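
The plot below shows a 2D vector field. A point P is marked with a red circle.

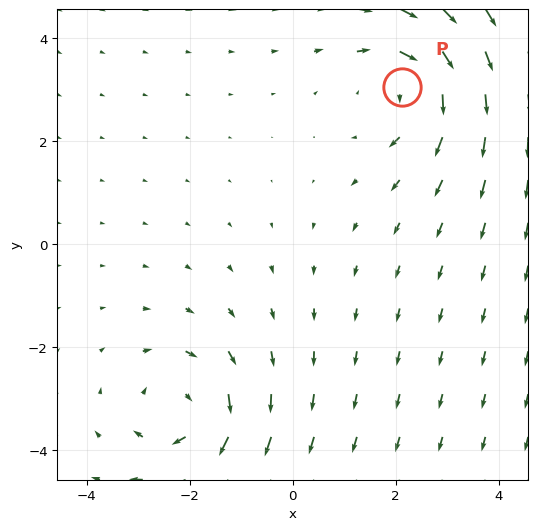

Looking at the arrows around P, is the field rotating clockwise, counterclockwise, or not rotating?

clockwise

Near P at (2.1, 3.1) the arrows circulate clockwise. The curl (z-component) there is about -4; negative curl means clockwise rotation.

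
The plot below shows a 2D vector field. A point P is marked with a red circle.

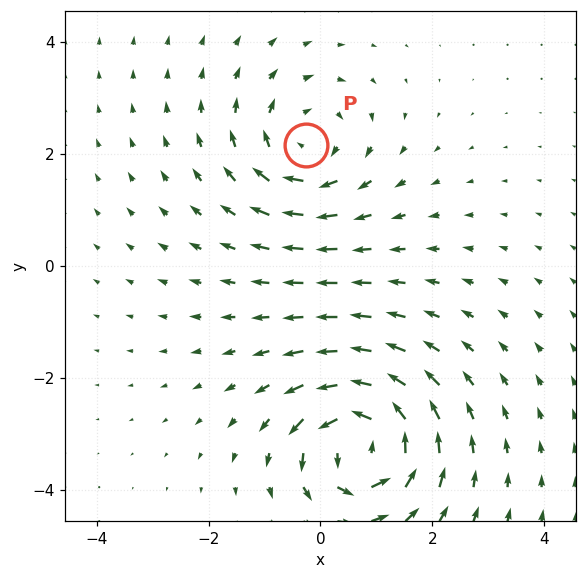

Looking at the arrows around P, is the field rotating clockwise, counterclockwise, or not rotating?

clockwise

Near P at (-0.3, 2.2) the arrows circulate clockwise. The curl (z-component) there is about -3; negative curl means clockwise rotation.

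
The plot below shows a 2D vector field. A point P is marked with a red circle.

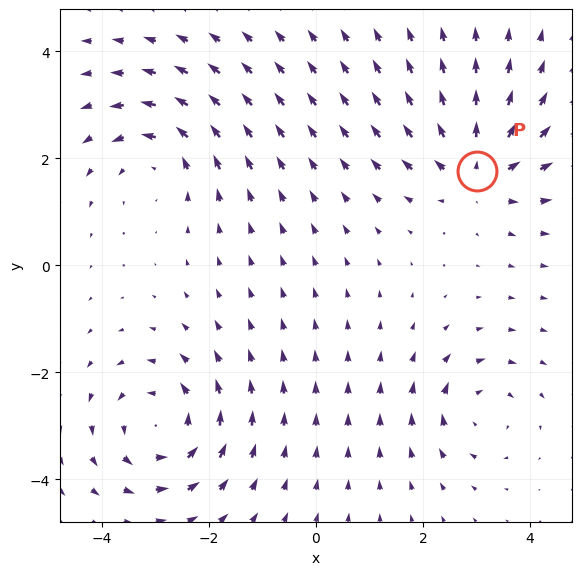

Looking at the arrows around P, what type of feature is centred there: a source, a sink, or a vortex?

source

At P (3.0, 1.8) the arrows spread outward. Divergence about +5, curl ≈0 — positive divergence with near-zero curl is a source.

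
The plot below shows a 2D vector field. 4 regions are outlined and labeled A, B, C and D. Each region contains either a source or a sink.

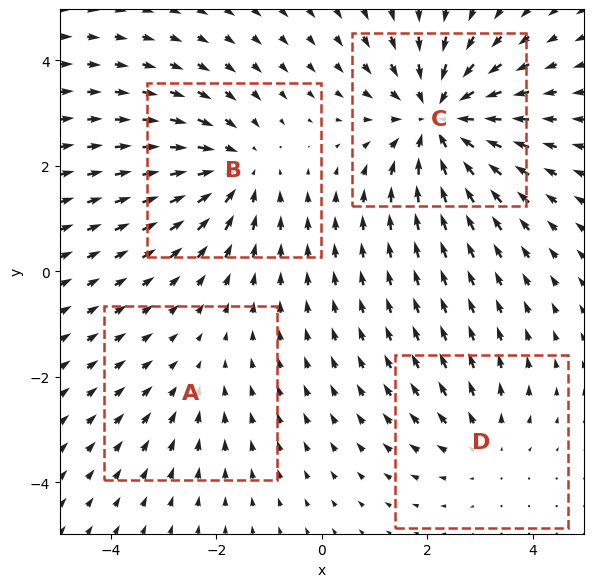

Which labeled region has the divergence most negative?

Divergence at each region's feature centre — A: about -2, B: about -4, C: about -6, D: about +3. Region C is most negative.

C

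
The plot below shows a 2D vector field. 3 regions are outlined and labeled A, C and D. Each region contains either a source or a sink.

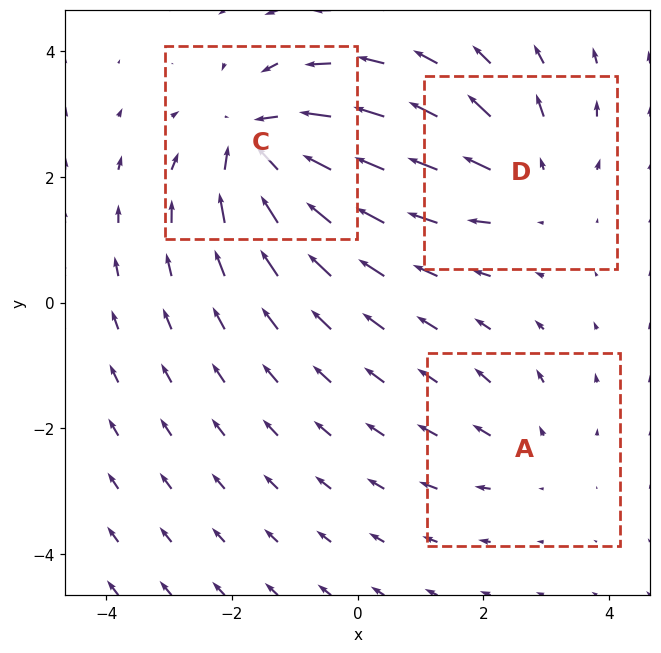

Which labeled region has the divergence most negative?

Divergence at each region's feature centre — A: about +2, C: about -5, D: about +3. Region C is most negative.

C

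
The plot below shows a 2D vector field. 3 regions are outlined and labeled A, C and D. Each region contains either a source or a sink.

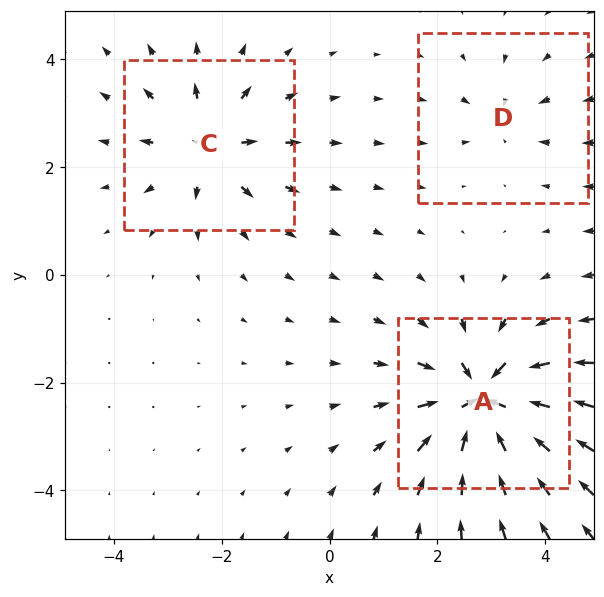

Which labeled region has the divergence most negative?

A

Divergence at each region's feature centre — A: about -6, C: about +4, D: about -2. Region A is most negative.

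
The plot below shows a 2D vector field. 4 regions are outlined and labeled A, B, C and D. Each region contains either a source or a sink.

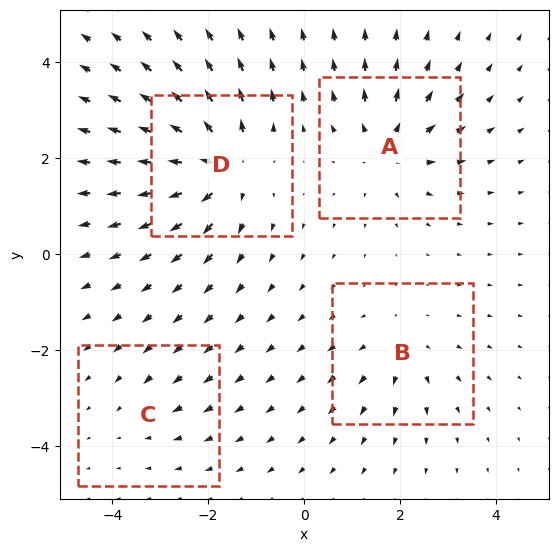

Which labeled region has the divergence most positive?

Divergence at each region's feature centre — A: about +5, B: about +4, C: about -2, D: about +8. Region D is most positive.

D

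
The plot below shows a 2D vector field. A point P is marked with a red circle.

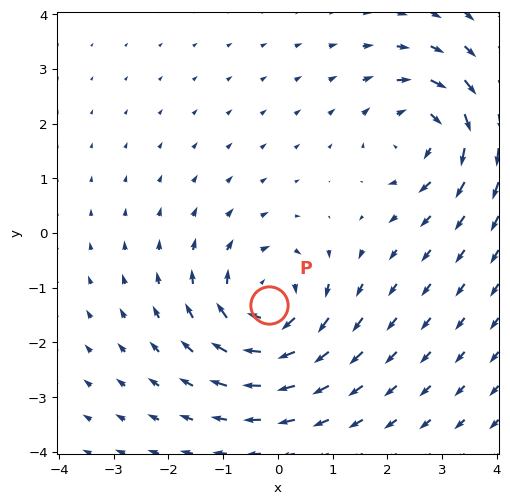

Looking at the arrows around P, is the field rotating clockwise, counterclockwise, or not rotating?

Near P at (-0.2, -1.3) the arrows circulate clockwise. The curl (z-component) there is about -4; negative curl means clockwise rotation.

clockwise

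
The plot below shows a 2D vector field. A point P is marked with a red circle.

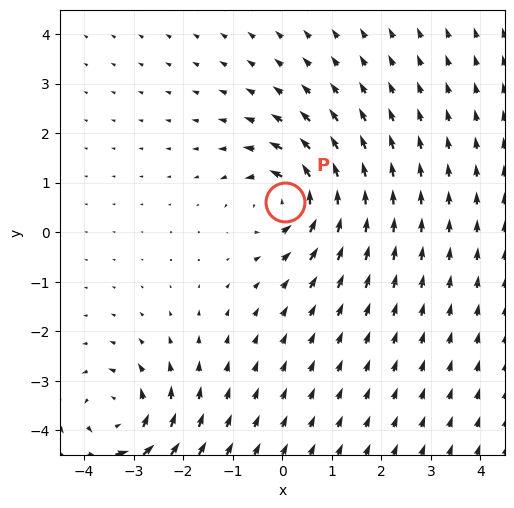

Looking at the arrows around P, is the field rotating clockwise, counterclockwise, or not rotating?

counterclockwise

Near P at (0.1, 0.6) the arrows circulate counterclockwise. The curl (z-component) there is about +5; positive curl means counterclockwise rotation.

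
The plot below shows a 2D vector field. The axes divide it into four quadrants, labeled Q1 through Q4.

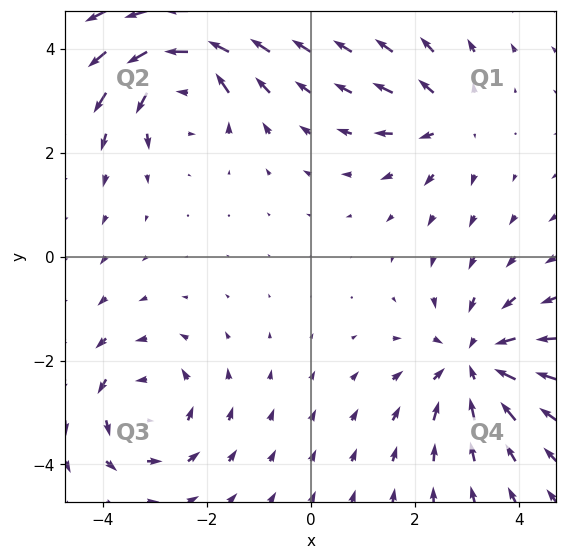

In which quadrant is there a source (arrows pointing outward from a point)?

Q1

The source sits at approximately (2.6, 2.7), which lies in quadrant Q1. The divergence there is about +4, positive as expected for a source.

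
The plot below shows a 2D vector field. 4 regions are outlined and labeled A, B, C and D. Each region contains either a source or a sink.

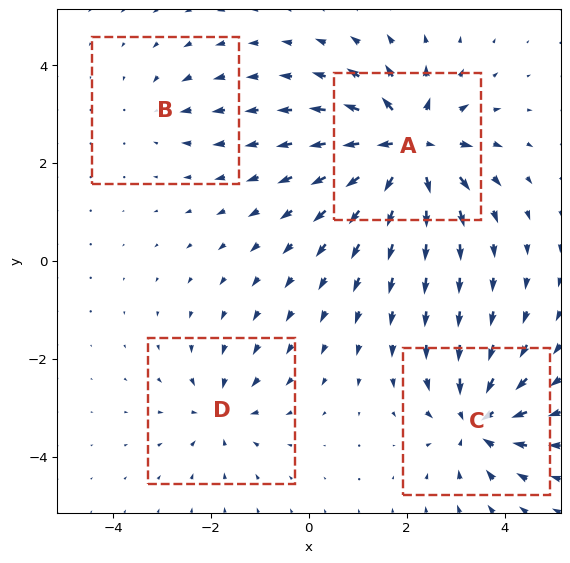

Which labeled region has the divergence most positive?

A

Divergence at each region's feature centre — A: about +9, B: about -2, C: about -6, D: about -4. Region A is most positive.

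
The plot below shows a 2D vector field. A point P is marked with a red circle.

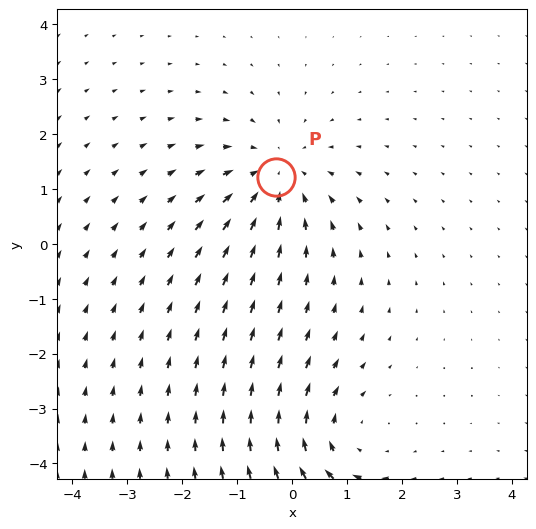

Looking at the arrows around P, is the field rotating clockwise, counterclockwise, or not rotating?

Near P at (-0.3, 1.2) the arrows show no circulation. The curl there is ≈0.

not rotating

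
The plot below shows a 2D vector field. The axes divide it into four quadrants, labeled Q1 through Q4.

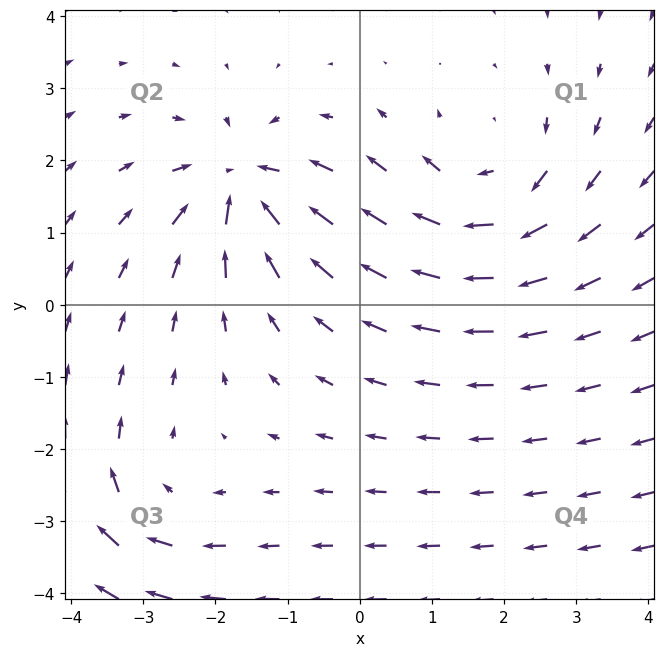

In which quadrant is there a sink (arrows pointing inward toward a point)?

Q2

The sink sits at approximately (-1.6, 1.7), which lies in quadrant Q2. The divergence there is about -6, negative as expected for a sink.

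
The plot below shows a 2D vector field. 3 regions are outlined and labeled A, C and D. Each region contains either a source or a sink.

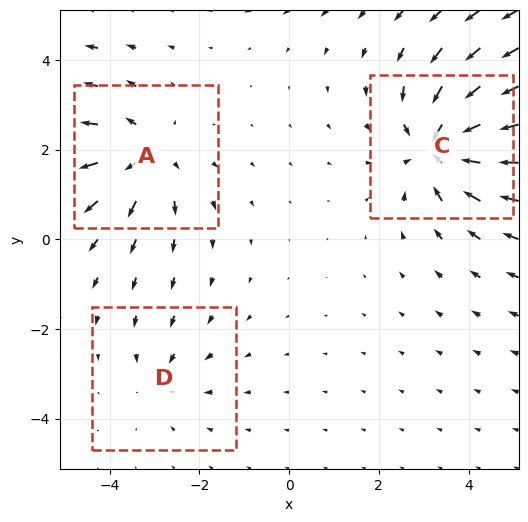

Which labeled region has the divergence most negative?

C

Divergence at each region's feature centre — A: about +3, C: about -5, D: about -2. Region C is most negative.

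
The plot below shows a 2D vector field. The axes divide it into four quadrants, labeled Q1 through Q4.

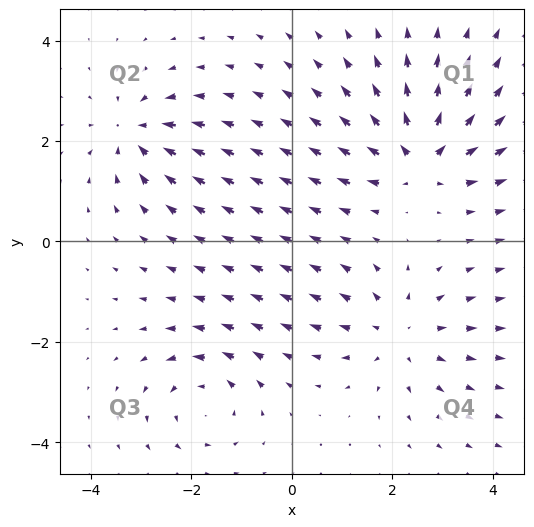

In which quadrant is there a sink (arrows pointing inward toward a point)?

Q2

The sink sits at approximately (-3.1, 2.2), which lies in quadrant Q2. The divergence there is about -5, negative as expected for a sink.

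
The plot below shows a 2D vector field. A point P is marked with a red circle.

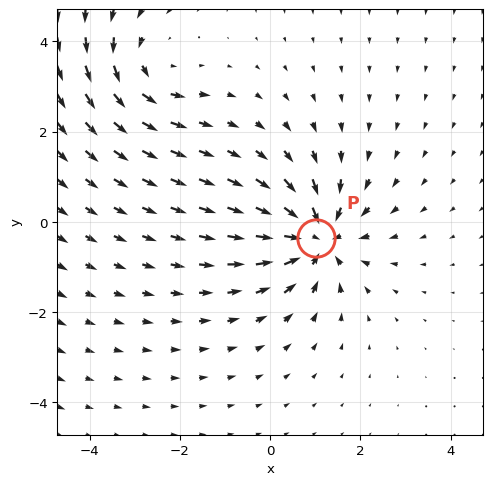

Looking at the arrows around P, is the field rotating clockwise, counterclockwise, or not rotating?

not rotating

Near P at (1.0, -0.4) the arrows show no circulation. The curl there is ≈0.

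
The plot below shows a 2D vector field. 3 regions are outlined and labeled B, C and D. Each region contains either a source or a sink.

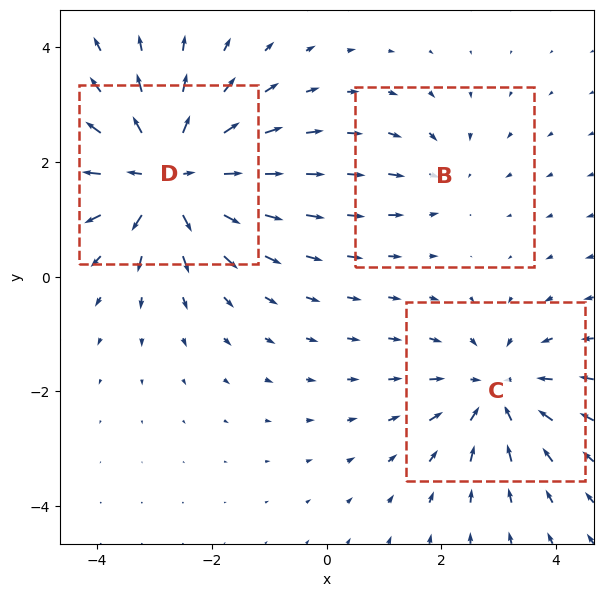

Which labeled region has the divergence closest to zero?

Divergence at each region's feature centre — B: about -2, C: about -3, D: about +5. Region B is closest to zero.

B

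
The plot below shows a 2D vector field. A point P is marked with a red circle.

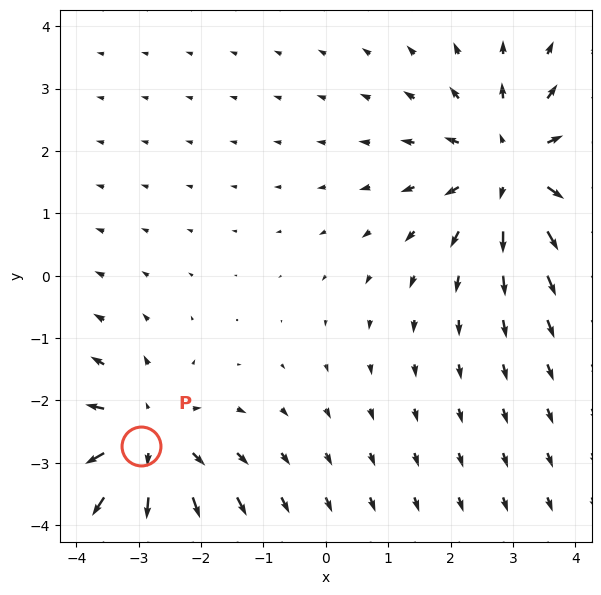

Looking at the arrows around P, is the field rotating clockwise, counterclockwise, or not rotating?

not rotating

Near P at (-3.0, -2.7) the arrows show no circulation. The curl there is ≈0.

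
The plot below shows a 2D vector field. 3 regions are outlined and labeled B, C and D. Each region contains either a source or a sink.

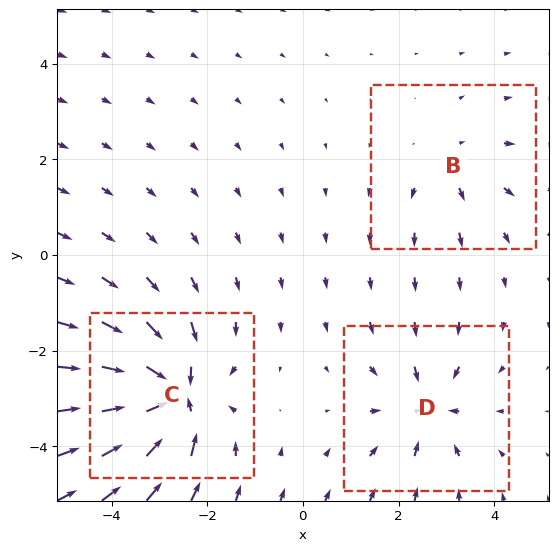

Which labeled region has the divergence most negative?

C

Divergence at each region's feature centre — B: about +2, C: about -6, D: about -3. Region C is most negative.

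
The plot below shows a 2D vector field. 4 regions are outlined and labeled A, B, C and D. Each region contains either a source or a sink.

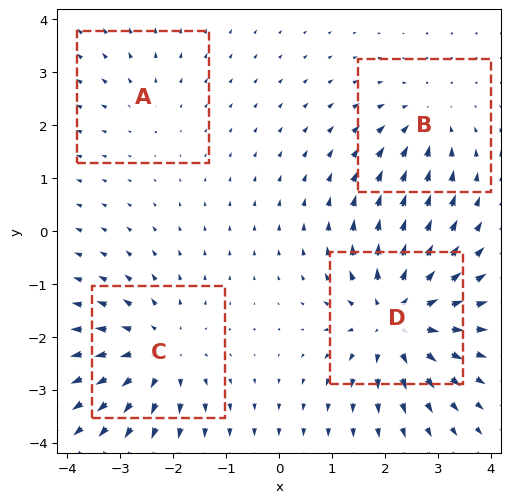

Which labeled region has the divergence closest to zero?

Divergence at each region's feature centre — A: about +2, B: about -3, C: about +5, D: about +6. Region A is closest to zero.

A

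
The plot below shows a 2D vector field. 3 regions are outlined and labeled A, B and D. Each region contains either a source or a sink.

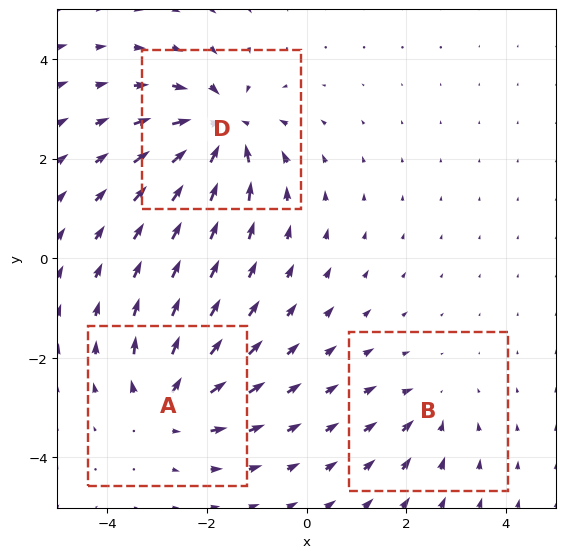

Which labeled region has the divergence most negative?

Divergence at each region's feature centre — A: about +4, B: about -2, D: about -5. Region D is most negative.

D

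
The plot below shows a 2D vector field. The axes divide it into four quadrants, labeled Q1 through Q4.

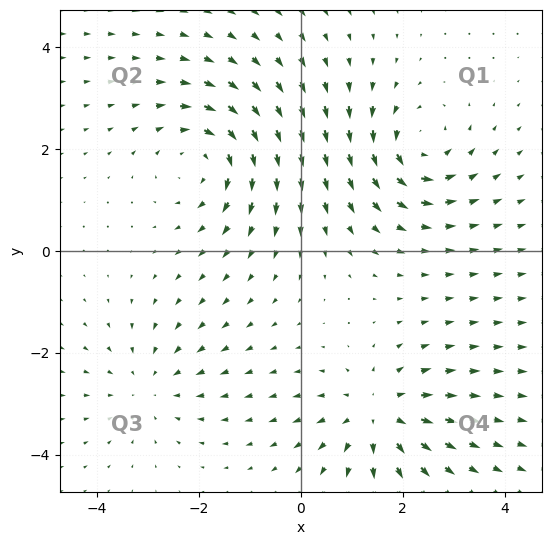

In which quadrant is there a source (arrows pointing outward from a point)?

Q4

The source sits at approximately (1.5, -3.2), which lies in quadrant Q4. The divergence there is about +4, positive as expected for a source.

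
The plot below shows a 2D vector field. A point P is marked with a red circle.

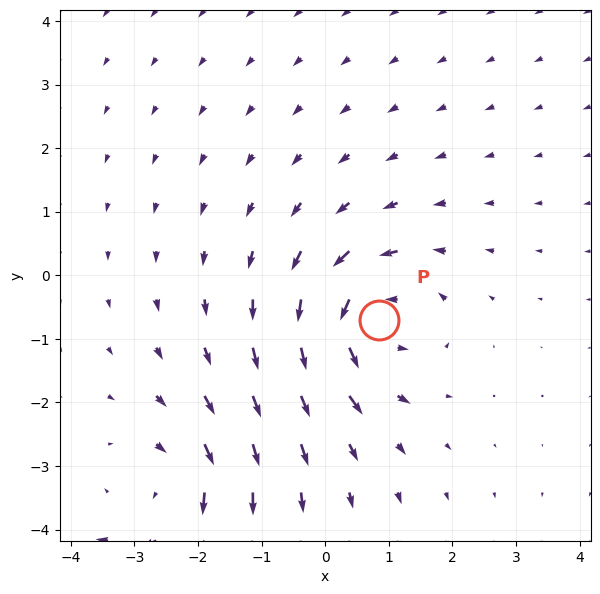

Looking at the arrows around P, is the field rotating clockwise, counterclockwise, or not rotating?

Near P at (0.8, -0.7) the arrows circulate counterclockwise. The curl (z-component) there is about +6; positive curl means counterclockwise rotation.

counterclockwise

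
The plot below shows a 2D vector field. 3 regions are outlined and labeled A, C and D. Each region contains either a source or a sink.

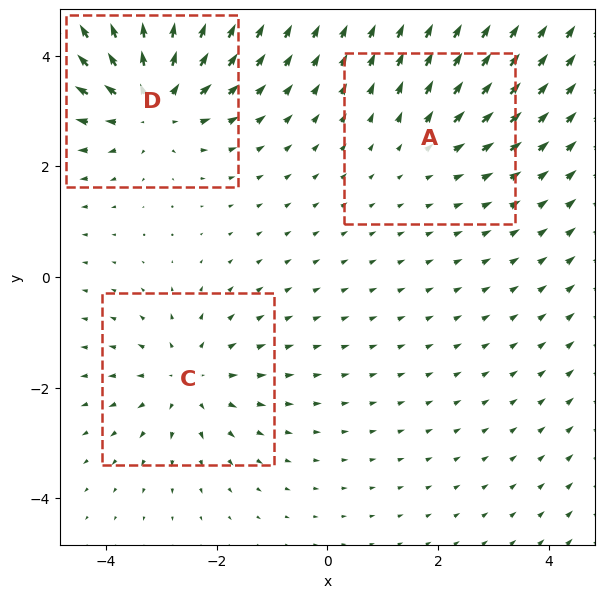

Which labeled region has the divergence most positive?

D

Divergence at each region's feature centre — A: about +2, C: about +3, D: about +4. Region D is most positive.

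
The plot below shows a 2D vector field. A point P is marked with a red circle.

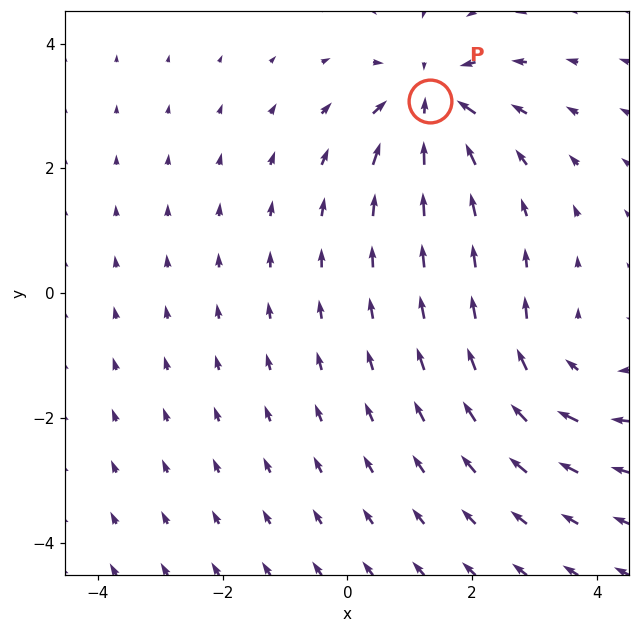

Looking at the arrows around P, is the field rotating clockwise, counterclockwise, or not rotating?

not rotating

Near P at (1.3, 3.1) the arrows show no circulation. The curl there is ≈0.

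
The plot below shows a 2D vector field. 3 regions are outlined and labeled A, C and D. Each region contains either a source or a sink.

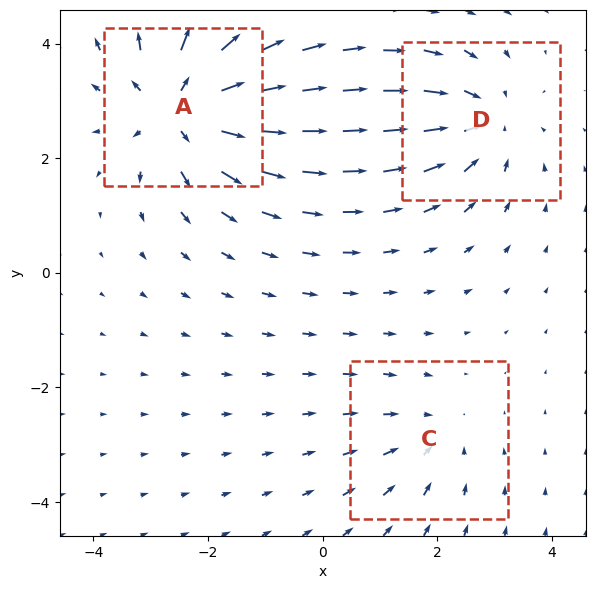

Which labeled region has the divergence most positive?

A

Divergence at each region's feature centre — A: about +5, C: about -2, D: about -3. Region A is most positive.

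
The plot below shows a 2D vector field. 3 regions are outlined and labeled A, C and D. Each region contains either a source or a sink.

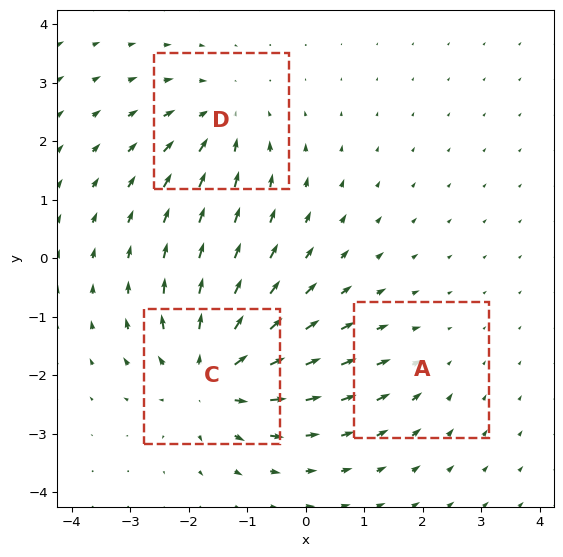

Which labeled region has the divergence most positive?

C

Divergence at each region's feature centre — A: about -2, C: about +5, D: about -3. Region C is most positive.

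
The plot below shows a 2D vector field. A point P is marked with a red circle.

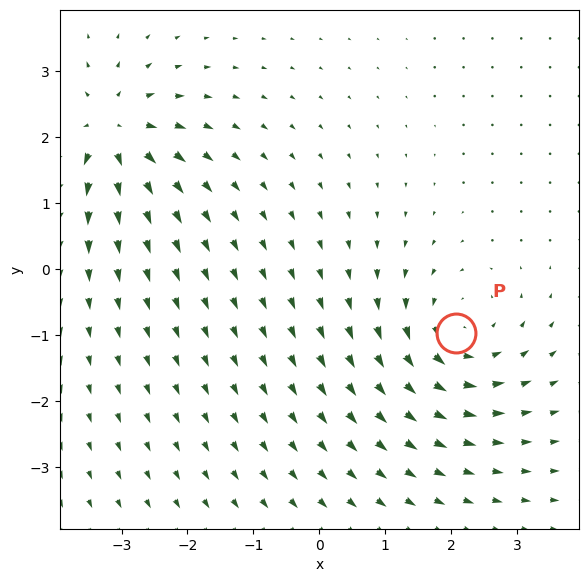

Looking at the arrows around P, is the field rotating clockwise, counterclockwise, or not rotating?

Near P at (2.1, -1.0) the arrows circulate counterclockwise. The curl (z-component) there is about +5; positive curl means counterclockwise rotation.

counterclockwise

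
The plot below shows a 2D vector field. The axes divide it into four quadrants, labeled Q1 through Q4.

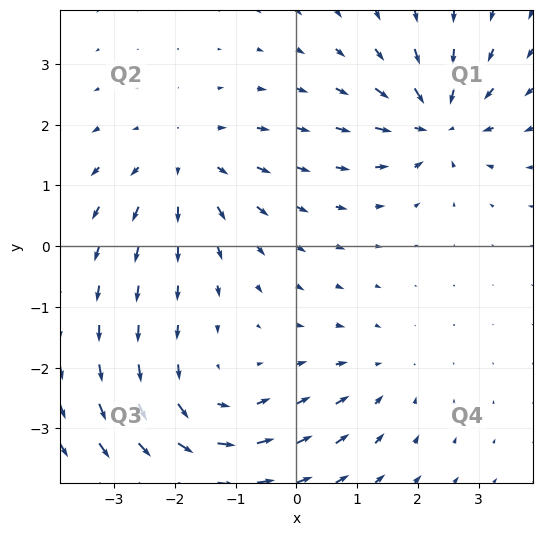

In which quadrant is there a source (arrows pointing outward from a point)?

The source sits at approximately (-1.8, 1.4), which lies in quadrant Q2. The divergence there is about +3, positive as expected for a source.

Q2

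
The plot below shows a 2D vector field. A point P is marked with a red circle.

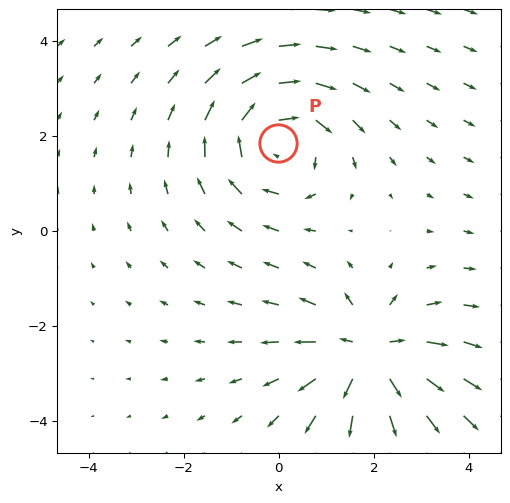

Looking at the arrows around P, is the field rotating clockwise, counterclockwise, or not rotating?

clockwise

Near P at (-0.0, 1.9) the arrows circulate clockwise. The curl (z-component) there is about -3; negative curl means clockwise rotation.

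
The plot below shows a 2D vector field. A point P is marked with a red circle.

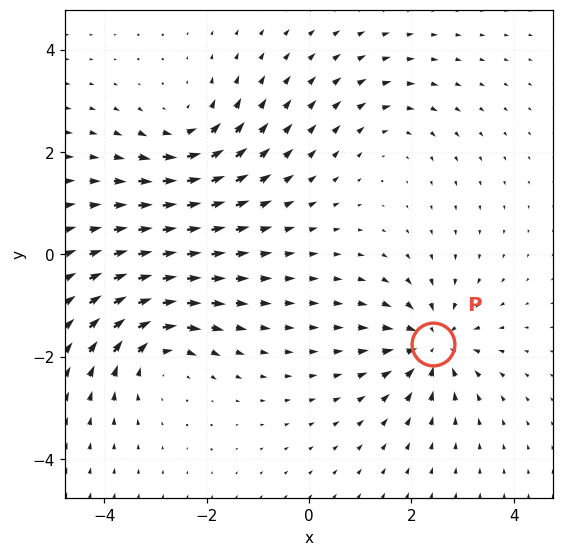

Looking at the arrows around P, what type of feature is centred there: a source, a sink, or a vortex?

sink

At P (2.4, -1.8) the arrows converge inward. Divergence about -6, curl ≈0 — negative divergence with near-zero curl is a sink.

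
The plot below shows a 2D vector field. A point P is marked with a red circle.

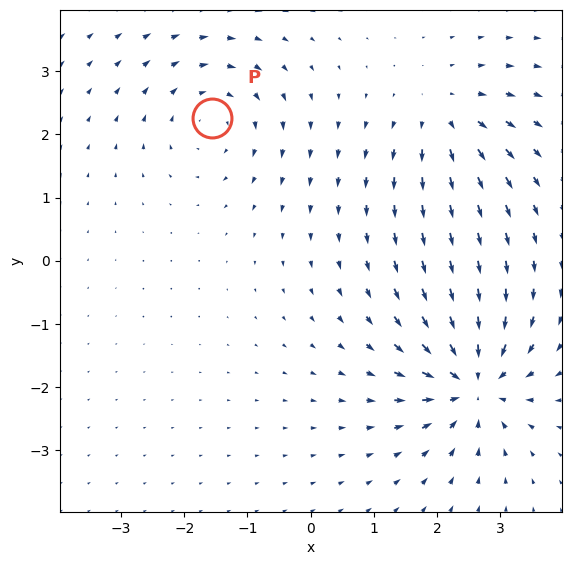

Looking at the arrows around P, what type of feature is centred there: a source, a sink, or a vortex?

vortex

At P (-1.6, 2.3) the arrows circulate clockwise. Divergence ≈0, curl about -4 — near-zero divergence with nonzero curl is a vortex.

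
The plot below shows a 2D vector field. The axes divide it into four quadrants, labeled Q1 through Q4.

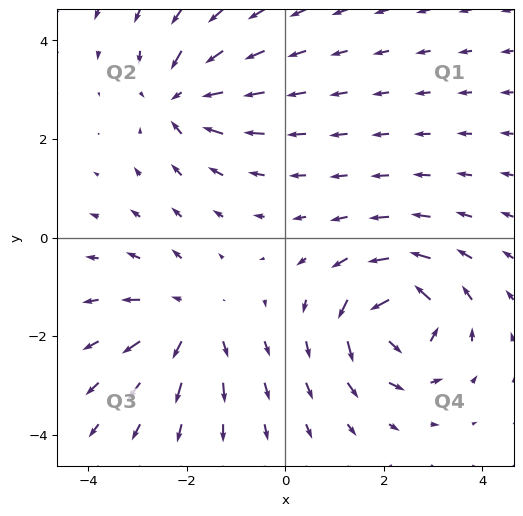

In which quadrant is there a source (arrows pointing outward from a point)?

The source sits at approximately (-2.0, -1.7), which lies in quadrant Q3. The divergence there is about +3, positive as expected for a source.

Q3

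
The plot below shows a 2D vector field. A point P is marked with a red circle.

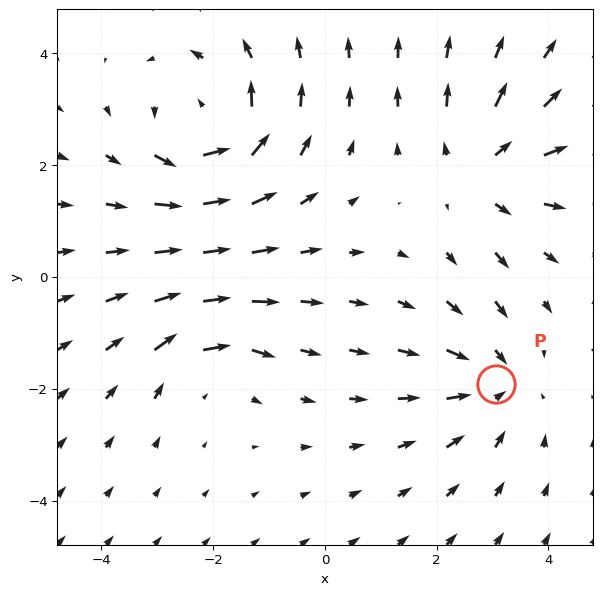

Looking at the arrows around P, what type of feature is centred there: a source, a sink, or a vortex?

At P (3.1, -1.9) the arrows converge inward. Divergence about -3, curl ≈0 — negative divergence with near-zero curl is a sink.

sink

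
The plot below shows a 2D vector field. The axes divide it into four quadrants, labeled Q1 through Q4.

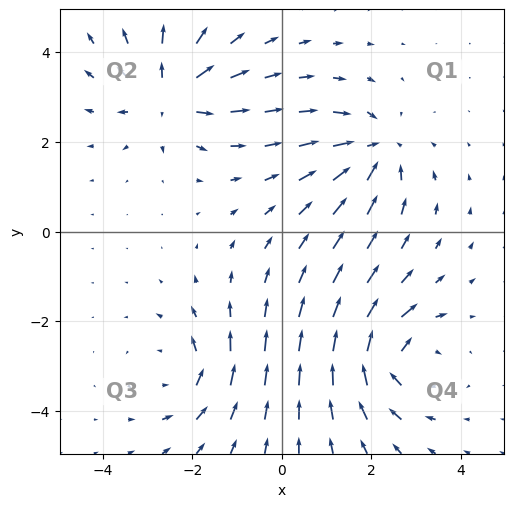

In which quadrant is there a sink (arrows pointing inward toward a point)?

The sink sits at approximately (2.1, 1.8), which lies in quadrant Q1. The divergence there is about -6, negative as expected for a sink.

Q1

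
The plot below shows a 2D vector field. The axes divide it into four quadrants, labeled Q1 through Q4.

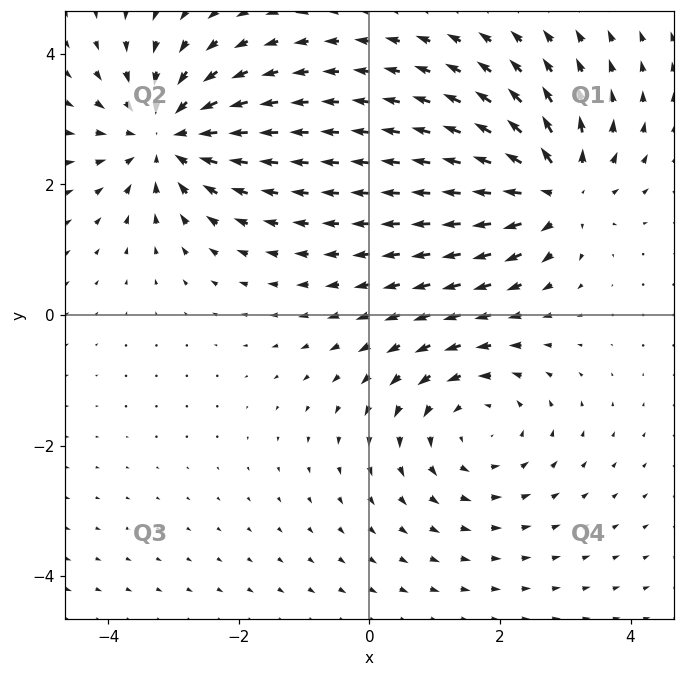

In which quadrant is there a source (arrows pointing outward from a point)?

The source sits at approximately (2.9, 1.9), which lies in quadrant Q1. The divergence there is about +5, positive as expected for a source.

Q1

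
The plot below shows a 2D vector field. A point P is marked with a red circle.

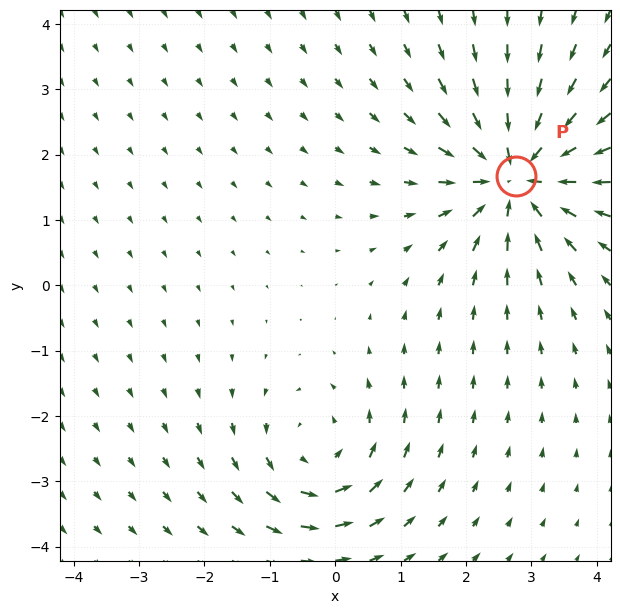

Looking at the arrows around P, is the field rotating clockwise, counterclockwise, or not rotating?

Near P at (2.8, 1.7) the arrows show no circulation. The curl there is ≈0.

not rotating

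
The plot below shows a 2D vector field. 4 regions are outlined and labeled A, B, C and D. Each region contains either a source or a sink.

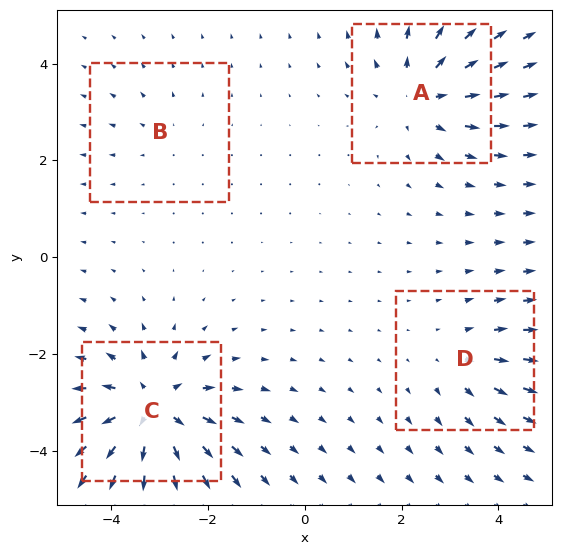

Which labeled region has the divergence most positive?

C

Divergence at each region's feature centre — A: about +5, B: about +2, C: about +7, D: about +3. Region C is most positive.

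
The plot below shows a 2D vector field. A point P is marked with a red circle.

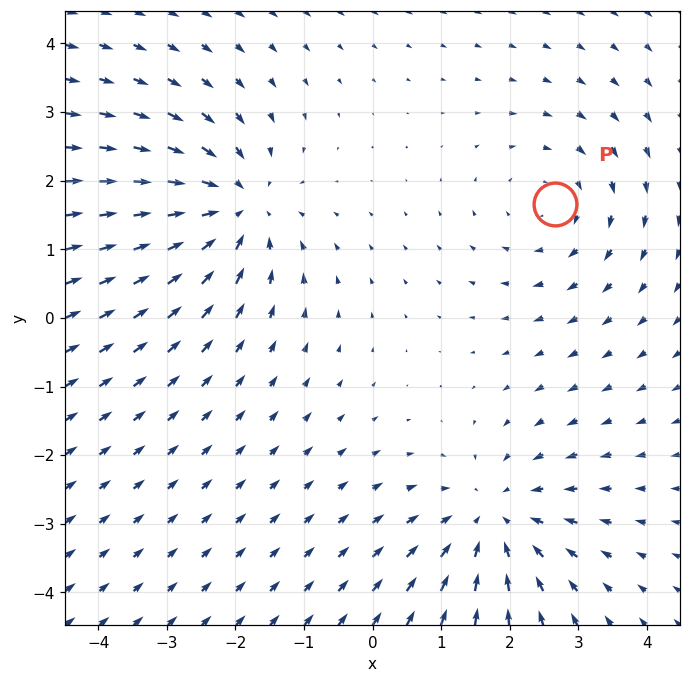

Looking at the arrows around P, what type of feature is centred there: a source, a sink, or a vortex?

vortex

At P (2.7, 1.7) the arrows circulate clockwise. Divergence ≈0, curl about -3 — near-zero divergence with nonzero curl is a vortex.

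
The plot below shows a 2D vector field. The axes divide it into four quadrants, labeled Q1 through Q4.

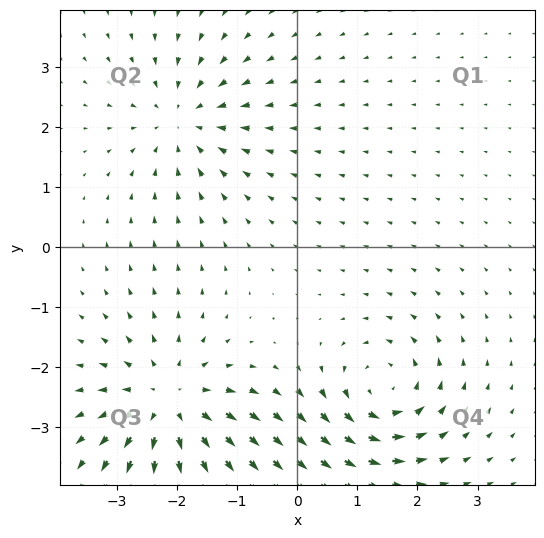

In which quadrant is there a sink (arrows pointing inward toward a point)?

Q2

The sink sits at approximately (-1.9, 2.1), which lies in quadrant Q2. The divergence there is about -3, negative as expected for a sink.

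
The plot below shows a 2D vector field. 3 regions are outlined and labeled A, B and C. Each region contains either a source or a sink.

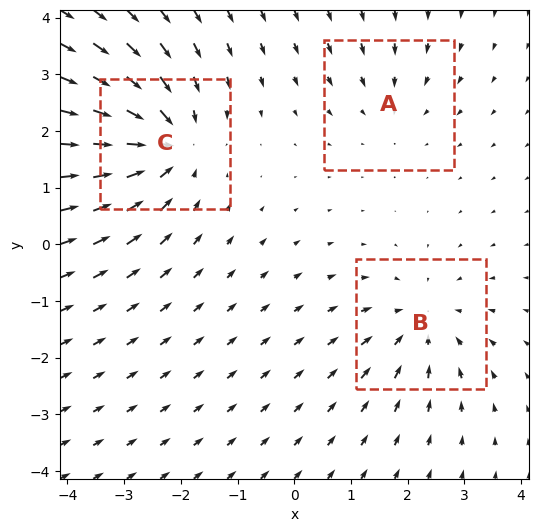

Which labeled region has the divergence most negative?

Divergence at each region's feature centre — A: about -2, B: about -3, C: about -5. Region C is most negative.

C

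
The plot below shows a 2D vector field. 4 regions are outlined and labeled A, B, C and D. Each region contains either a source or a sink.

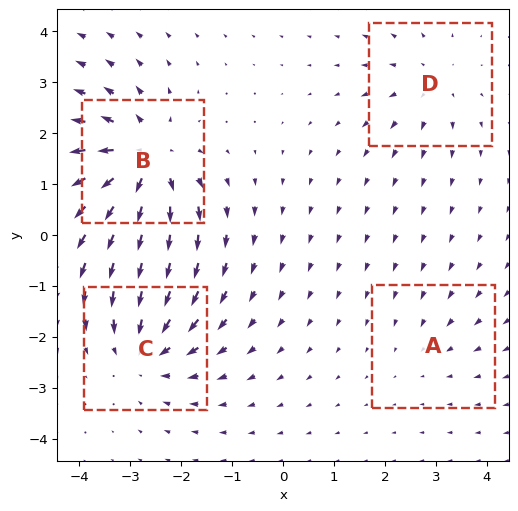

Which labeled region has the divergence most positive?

B

Divergence at each region's feature centre — A: about -2, B: about +7, C: about -5, D: about +3. Region B is most positive.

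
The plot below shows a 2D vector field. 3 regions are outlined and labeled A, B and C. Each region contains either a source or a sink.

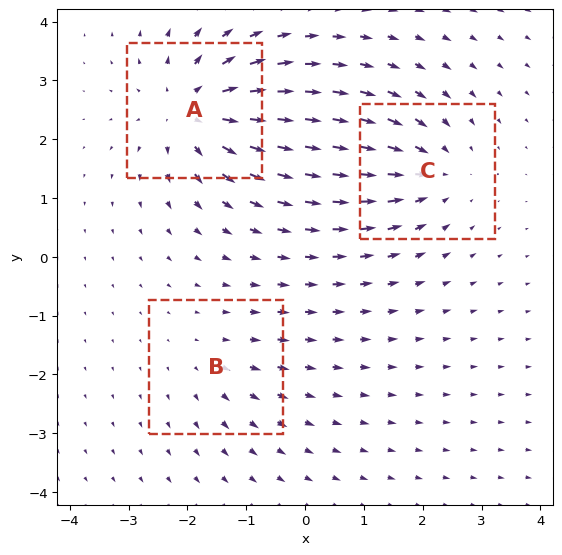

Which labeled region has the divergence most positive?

Divergence at each region's feature centre — A: about +5, B: about +2, C: about -4. Region A is most positive.

A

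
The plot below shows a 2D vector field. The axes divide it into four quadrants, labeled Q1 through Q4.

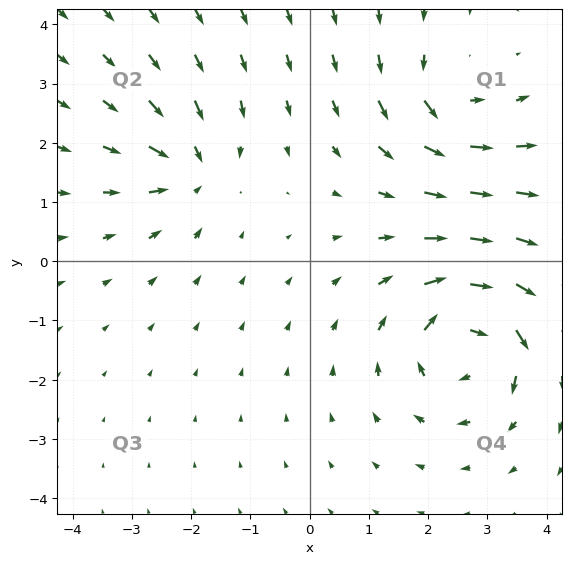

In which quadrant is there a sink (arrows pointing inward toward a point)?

Q2

The sink sits at approximately (-2.0, 1.6), which lies in quadrant Q2. The divergence there is about -4, negative as expected for a sink.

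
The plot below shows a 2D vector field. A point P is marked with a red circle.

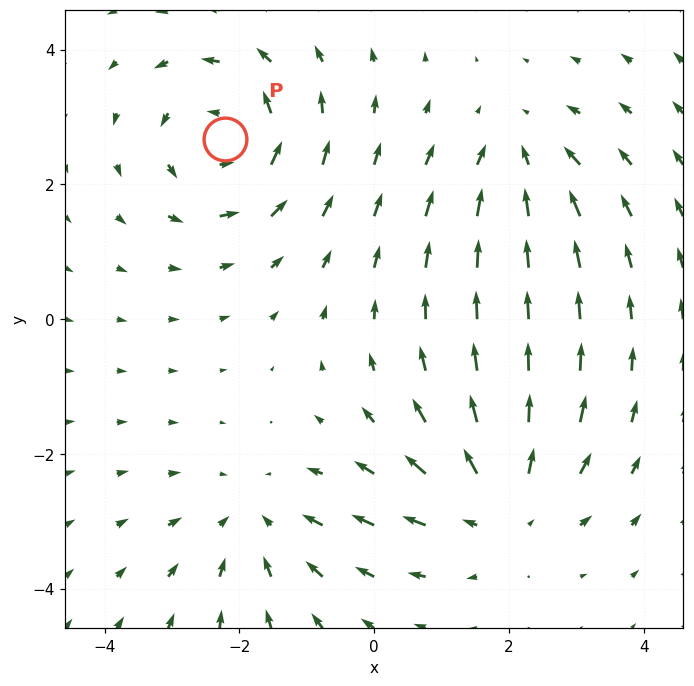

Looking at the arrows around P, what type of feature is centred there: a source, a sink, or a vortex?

vortex

At P (-2.2, 2.7) the arrows circulate counterclockwise. Divergence ≈0, curl about +5 — near-zero divergence with nonzero curl is a vortex.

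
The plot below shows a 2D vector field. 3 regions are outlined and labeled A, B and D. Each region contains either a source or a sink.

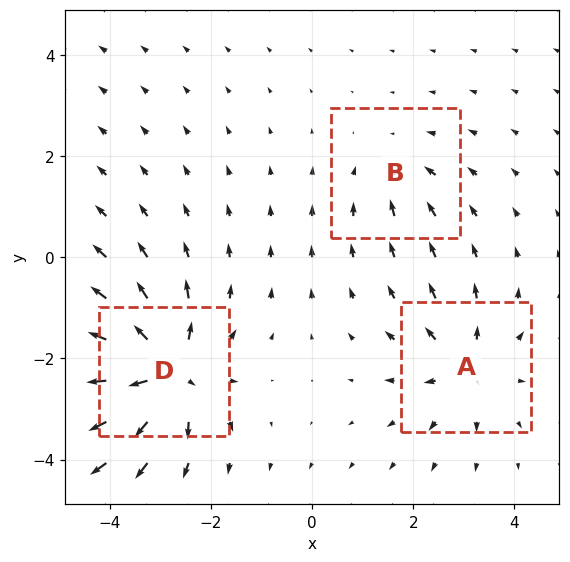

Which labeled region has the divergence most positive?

Divergence at each region's feature centre — A: about +3, B: about -2, D: about +6. Region D is most positive.

D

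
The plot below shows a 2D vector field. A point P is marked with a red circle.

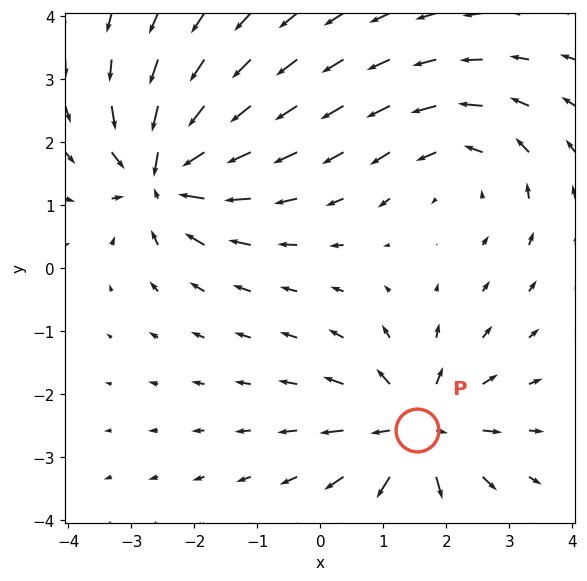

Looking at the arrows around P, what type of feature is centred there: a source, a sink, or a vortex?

source

At P (1.5, -2.6) the arrows spread outward. Divergence about +6, curl ≈0 — positive divergence with near-zero curl is a source.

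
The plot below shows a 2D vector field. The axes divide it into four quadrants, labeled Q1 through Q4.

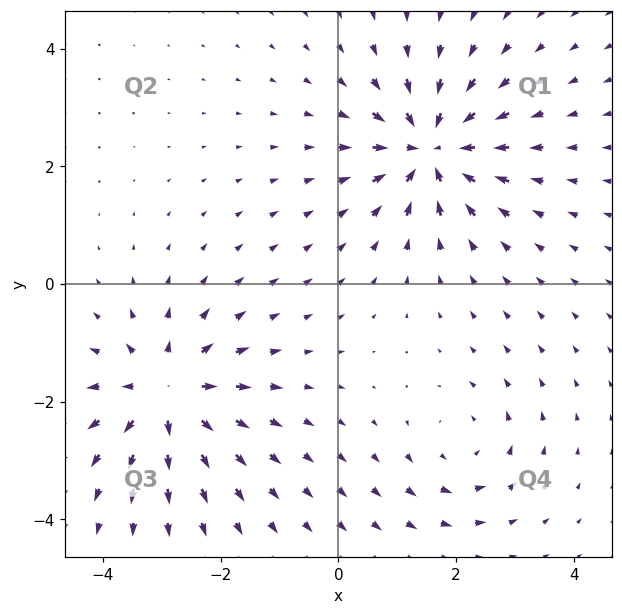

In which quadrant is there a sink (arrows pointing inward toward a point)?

Q1

The sink sits at approximately (1.6, 2.3), which lies in quadrant Q1. The divergence there is about -6, negative as expected for a sink.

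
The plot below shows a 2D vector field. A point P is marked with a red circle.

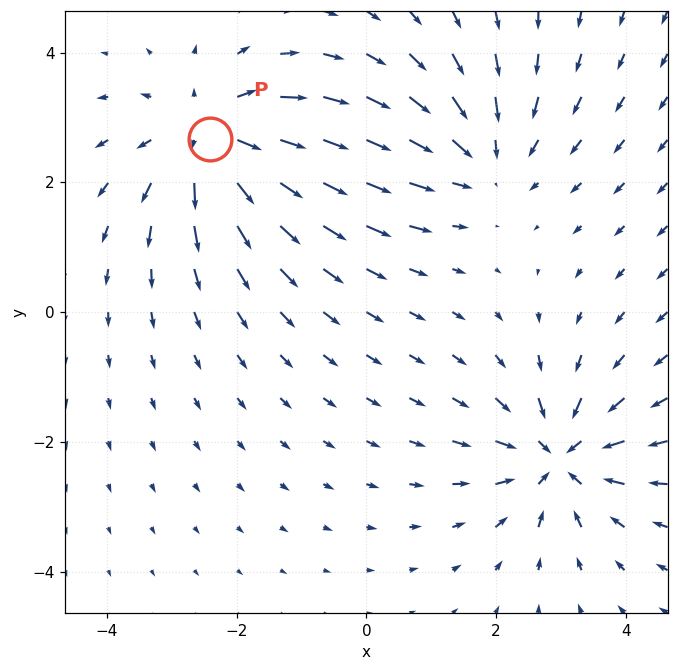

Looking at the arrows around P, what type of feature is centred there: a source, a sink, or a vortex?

source

At P (-2.4, 2.7) the arrows spread outward. Divergence about +5, curl ≈0 — positive divergence with near-zero curl is a source.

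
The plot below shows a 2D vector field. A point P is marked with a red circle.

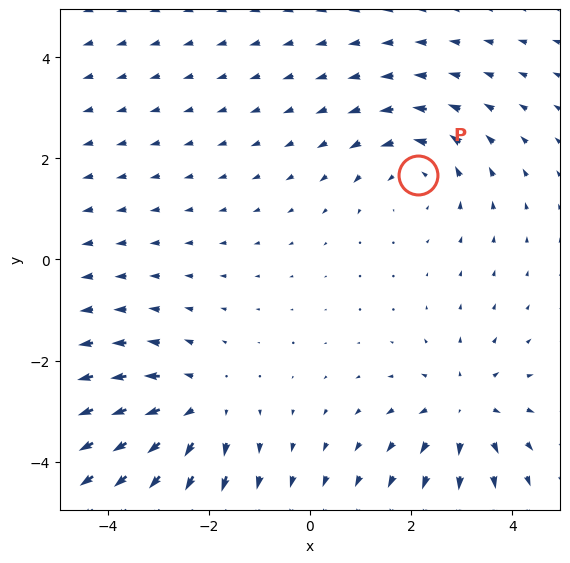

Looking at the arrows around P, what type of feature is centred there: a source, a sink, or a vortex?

At P (2.1, 1.7) the arrows circulate counterclockwise. Divergence ≈0, curl about +2 — near-zero divergence with nonzero curl is a vortex.

vortex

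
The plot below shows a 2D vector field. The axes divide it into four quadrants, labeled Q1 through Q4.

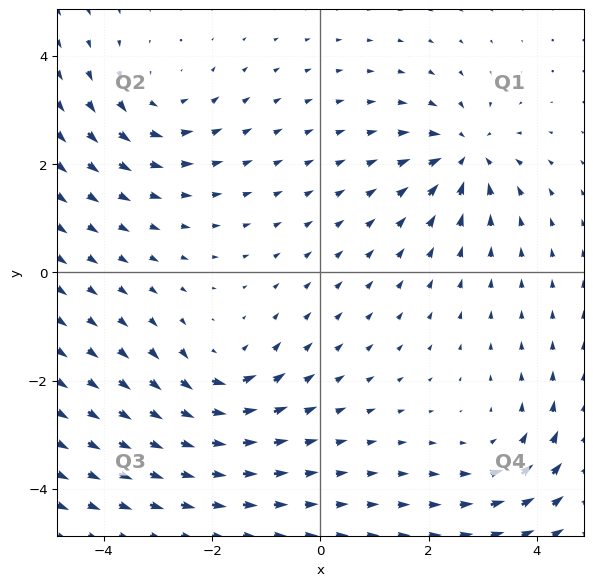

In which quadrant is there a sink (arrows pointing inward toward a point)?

The sink sits at approximately (2.7, 2.2), which lies in quadrant Q1. The divergence there is about -4, negative as expected for a sink.

Q1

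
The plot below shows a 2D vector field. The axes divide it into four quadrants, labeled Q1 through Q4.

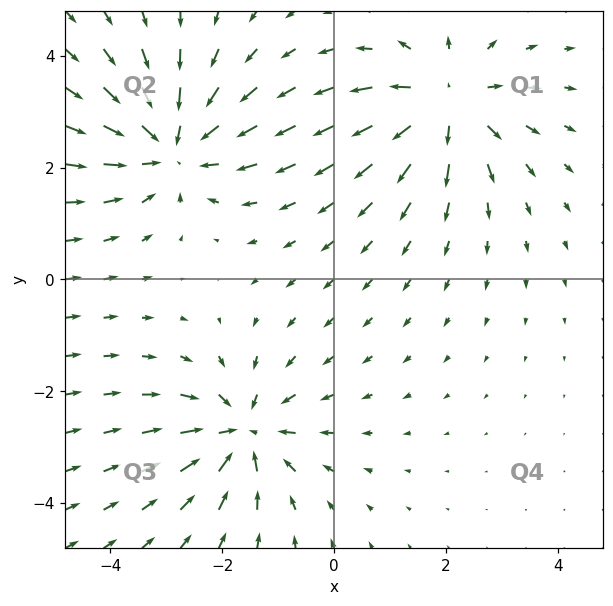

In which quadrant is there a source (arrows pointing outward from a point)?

The source sits at approximately (2.0, 3.2), which lies in quadrant Q1. The divergence there is about +4, positive as expected for a source.

Q1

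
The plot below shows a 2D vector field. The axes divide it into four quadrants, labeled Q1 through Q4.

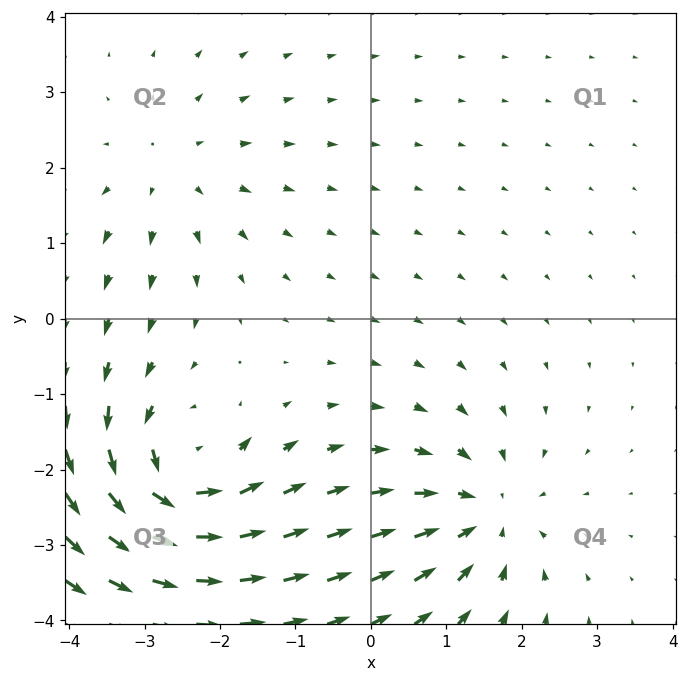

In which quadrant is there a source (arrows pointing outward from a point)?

Q2

The source sits at approximately (-2.6, 2.0), which lies in quadrant Q2. The divergence there is about +2, positive as expected for a source.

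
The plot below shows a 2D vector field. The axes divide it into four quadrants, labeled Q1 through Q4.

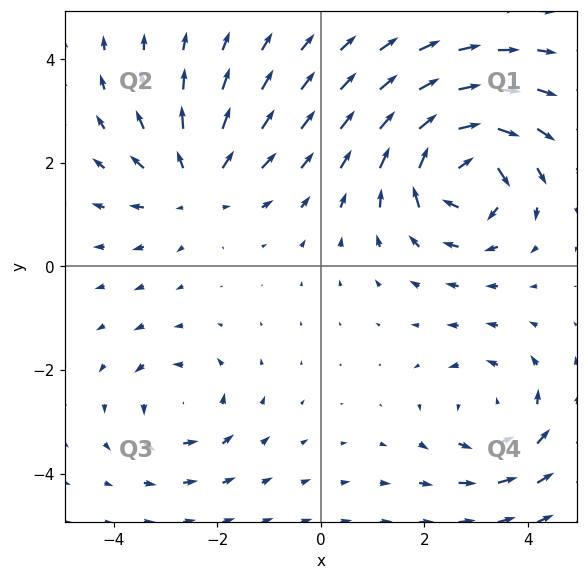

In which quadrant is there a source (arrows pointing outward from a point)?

Q2

The source sits at approximately (-2.4, 1.6), which lies in quadrant Q2. The divergence there is about +4, positive as expected for a source.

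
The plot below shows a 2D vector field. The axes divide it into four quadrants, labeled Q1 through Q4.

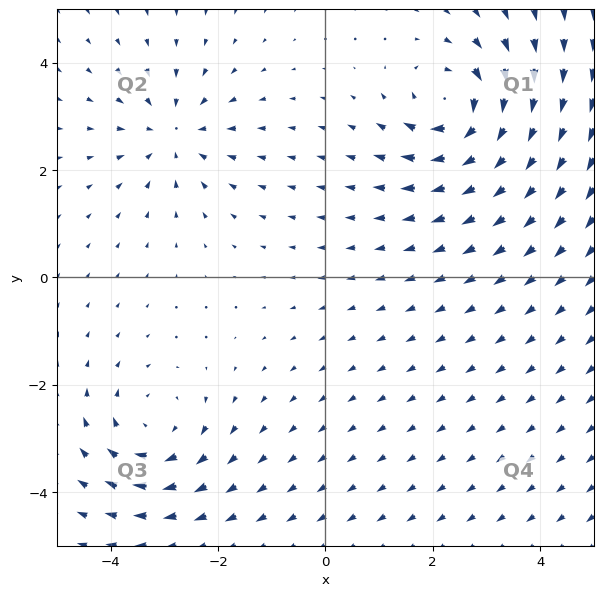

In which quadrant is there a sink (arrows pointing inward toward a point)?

Q2

The sink sits at approximately (-2.8, 2.7), which lies in quadrant Q2. The divergence there is about -4, negative as expected for a sink.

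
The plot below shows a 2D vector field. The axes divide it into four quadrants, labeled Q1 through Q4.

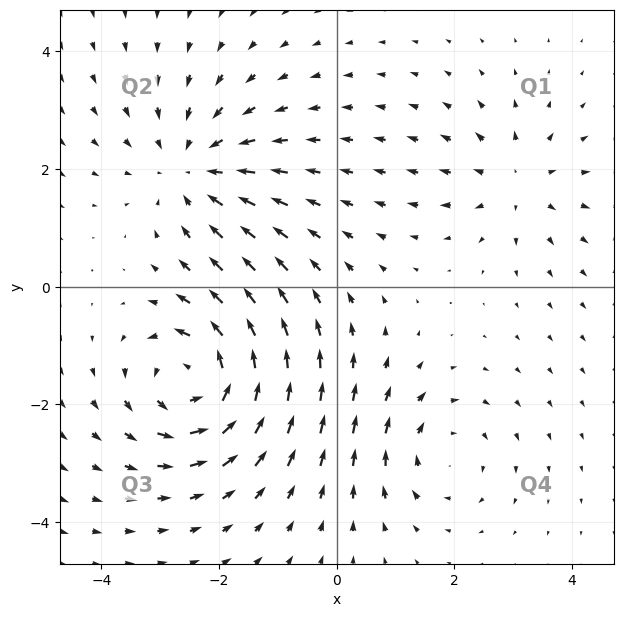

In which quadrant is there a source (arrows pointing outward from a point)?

Q1

The source sits at approximately (3.1, 1.8), which lies in quadrant Q1. The divergence there is about +3, positive as expected for a source.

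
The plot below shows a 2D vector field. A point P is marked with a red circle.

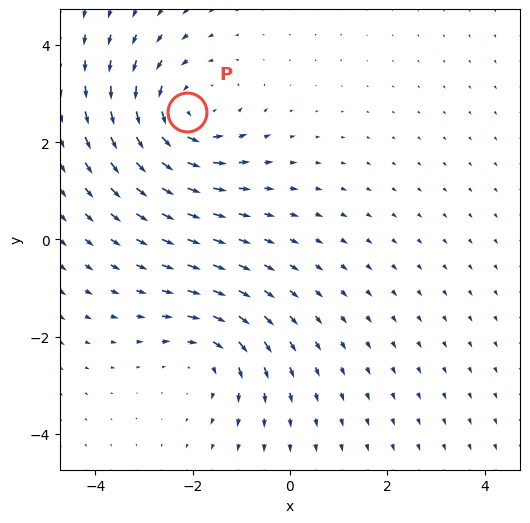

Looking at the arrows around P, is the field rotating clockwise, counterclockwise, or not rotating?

Near P at (-2.1, 2.6) the arrows circulate counterclockwise. The curl (z-component) there is about +4; positive curl means counterclockwise rotation.

counterclockwise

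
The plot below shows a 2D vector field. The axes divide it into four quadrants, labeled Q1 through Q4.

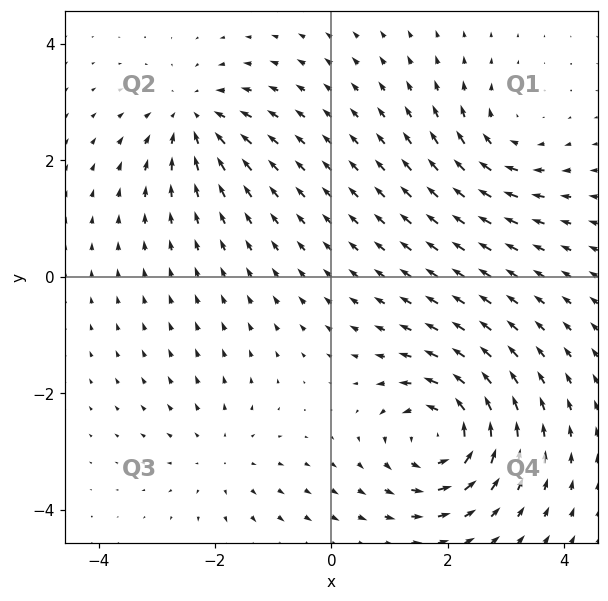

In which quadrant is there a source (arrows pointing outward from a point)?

Q3

The source sits at approximately (-1.9, -3.1), which lies in quadrant Q3. The divergence there is about +3, positive as expected for a source.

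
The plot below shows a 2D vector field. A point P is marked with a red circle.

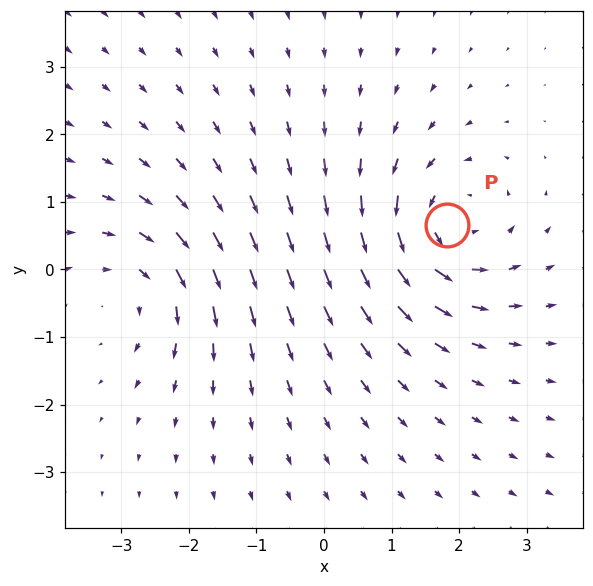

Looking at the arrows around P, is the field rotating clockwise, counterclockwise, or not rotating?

Near P at (1.8, 0.7) the arrows circulate counterclockwise. The curl (z-component) there is about +5; positive curl means counterclockwise rotation.

counterclockwise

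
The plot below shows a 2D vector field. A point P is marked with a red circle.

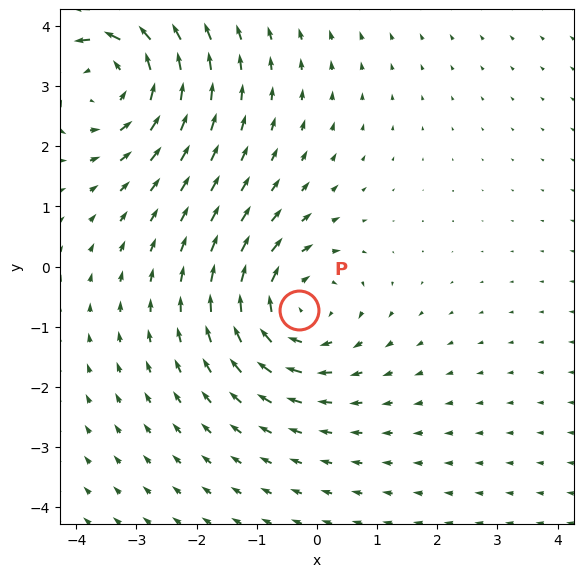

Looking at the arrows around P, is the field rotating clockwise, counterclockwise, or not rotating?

Near P at (-0.3, -0.7) the arrows circulate clockwise. The curl (z-component) there is about -4; negative curl means clockwise rotation.

clockwise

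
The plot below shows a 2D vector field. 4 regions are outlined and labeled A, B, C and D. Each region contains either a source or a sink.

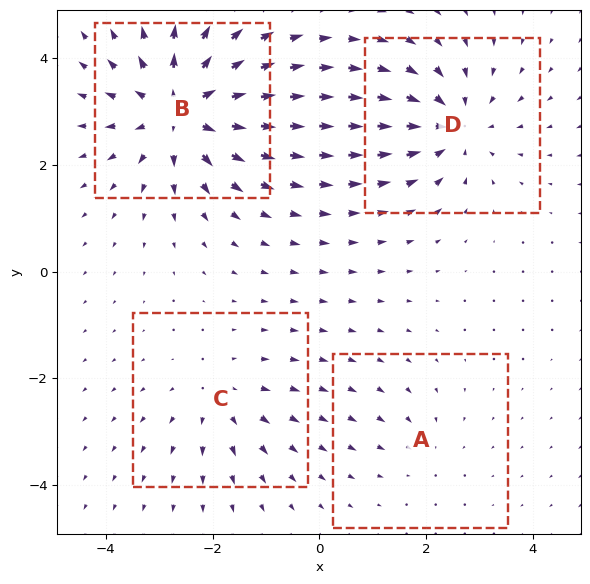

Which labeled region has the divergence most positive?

Divergence at each region's feature centre — A: about -2, B: about +7, C: about +3, D: about -5. Region B is most positive.

B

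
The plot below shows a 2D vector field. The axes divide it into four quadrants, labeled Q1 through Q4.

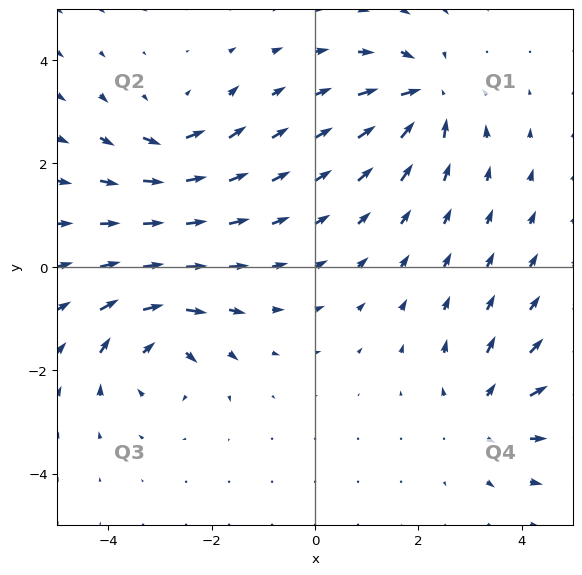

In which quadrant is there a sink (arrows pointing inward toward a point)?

The sink sits at approximately (2.1, 3.3), which lies in quadrant Q1. The divergence there is about -6, negative as expected for a sink.

Q1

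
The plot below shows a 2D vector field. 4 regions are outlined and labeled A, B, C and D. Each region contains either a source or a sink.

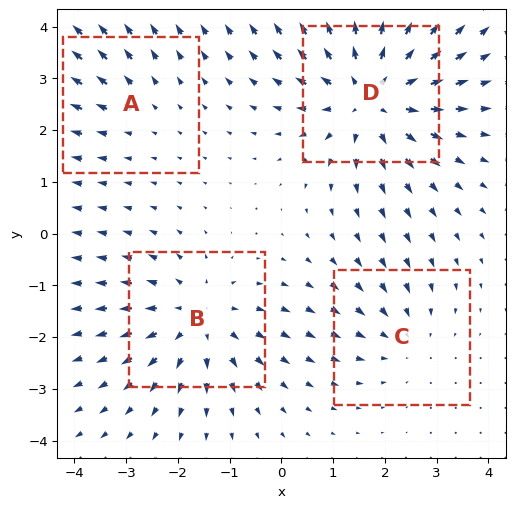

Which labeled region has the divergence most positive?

D

Divergence at each region's feature centre — A: about +2, B: about +4, C: about -3, D: about +6. Region D is most positive.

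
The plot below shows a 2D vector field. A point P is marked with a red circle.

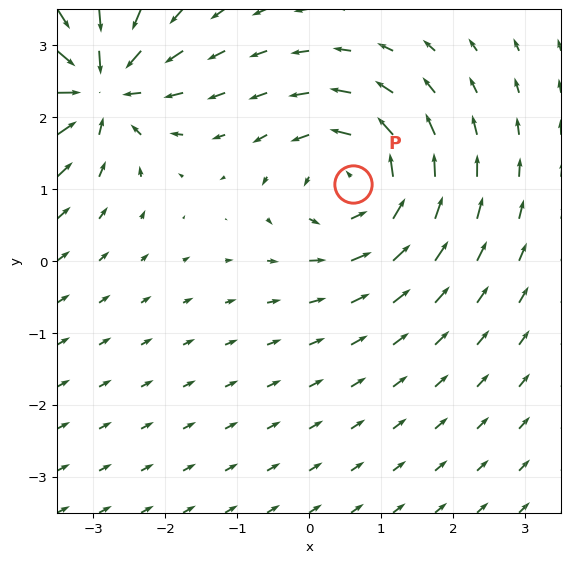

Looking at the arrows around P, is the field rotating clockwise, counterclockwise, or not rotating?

Near P at (0.6, 1.1) the arrows circulate counterclockwise. The curl (z-component) there is about +5; positive curl means counterclockwise rotation.

counterclockwise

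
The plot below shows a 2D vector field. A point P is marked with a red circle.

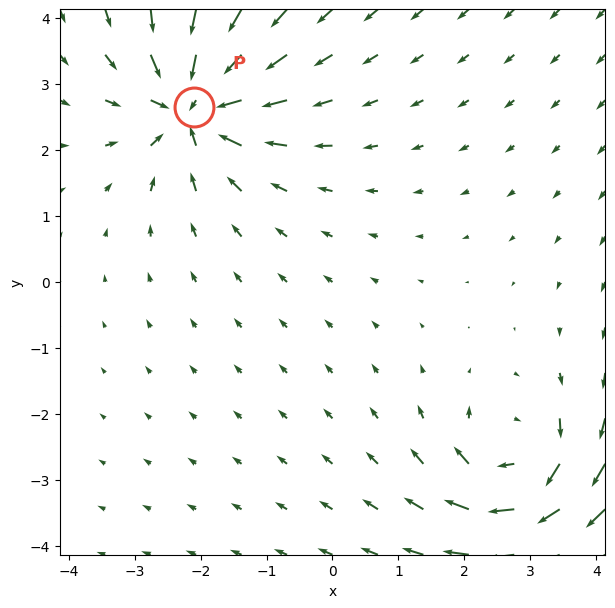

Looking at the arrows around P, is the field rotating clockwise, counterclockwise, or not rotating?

not rotating

Near P at (-2.1, 2.7) the arrows show no circulation. The curl there is ≈0.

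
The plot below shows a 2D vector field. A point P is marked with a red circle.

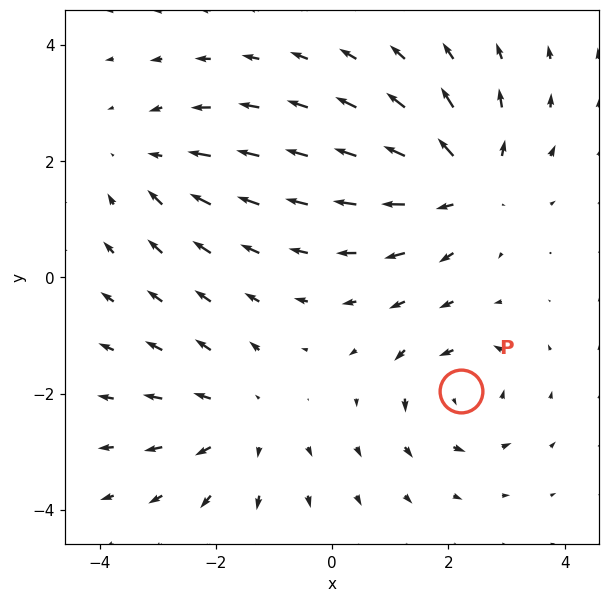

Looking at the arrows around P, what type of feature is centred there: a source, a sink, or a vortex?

At P (2.2, -2.0) the arrows circulate counterclockwise. Divergence ≈0, curl about +4 — near-zero divergence with nonzero curl is a vortex.

vortex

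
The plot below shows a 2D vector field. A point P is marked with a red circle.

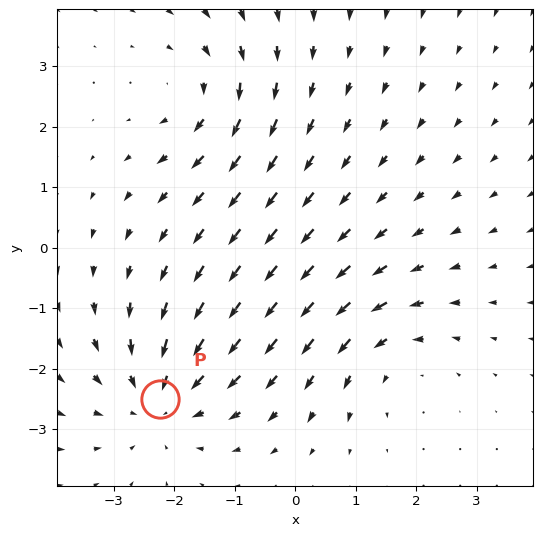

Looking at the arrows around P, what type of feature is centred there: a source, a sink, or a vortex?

At P (-2.2, -2.5) the arrows converge inward. Divergence about -4, curl ≈0 — negative divergence with near-zero curl is a sink.

sink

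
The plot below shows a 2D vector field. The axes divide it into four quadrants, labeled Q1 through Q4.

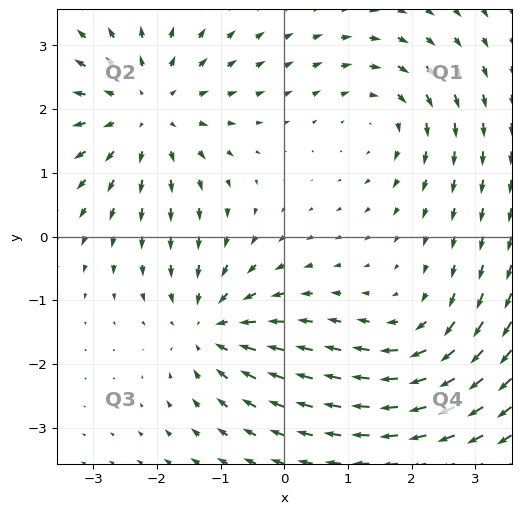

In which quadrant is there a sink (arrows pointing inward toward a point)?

Q3

The sink sits at approximately (-1.2, -1.4), which lies in quadrant Q3. The divergence there is about -5, negative as expected for a sink.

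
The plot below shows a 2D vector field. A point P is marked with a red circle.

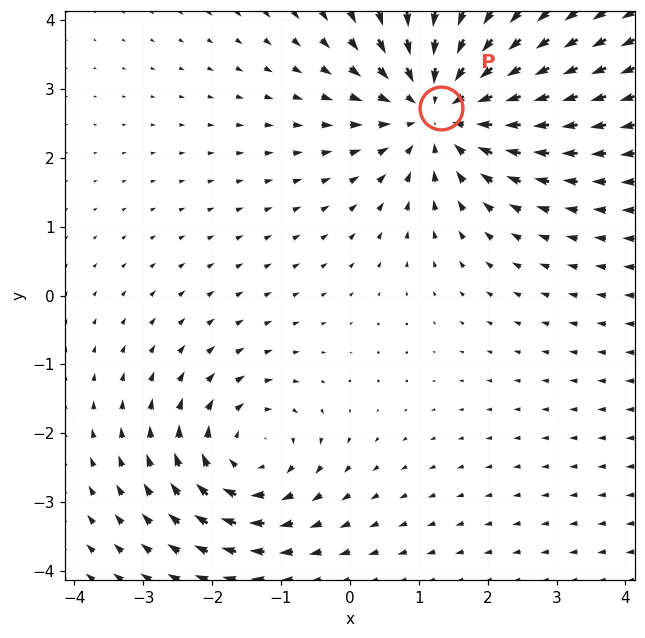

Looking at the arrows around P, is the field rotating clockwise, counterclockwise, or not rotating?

Near P at (1.3, 2.7) the arrows show no circulation. The curl there is ≈0.

not rotating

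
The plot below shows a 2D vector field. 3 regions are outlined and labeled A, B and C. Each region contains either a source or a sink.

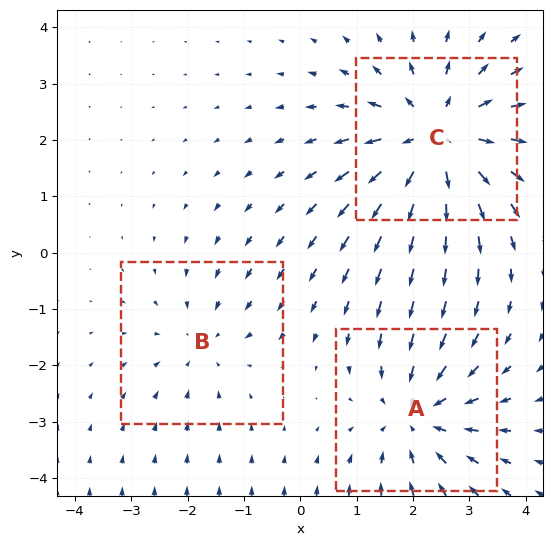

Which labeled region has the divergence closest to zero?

B

Divergence at each region's feature centre — A: about -3, B: about -2, C: about +4. Region B is closest to zero.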